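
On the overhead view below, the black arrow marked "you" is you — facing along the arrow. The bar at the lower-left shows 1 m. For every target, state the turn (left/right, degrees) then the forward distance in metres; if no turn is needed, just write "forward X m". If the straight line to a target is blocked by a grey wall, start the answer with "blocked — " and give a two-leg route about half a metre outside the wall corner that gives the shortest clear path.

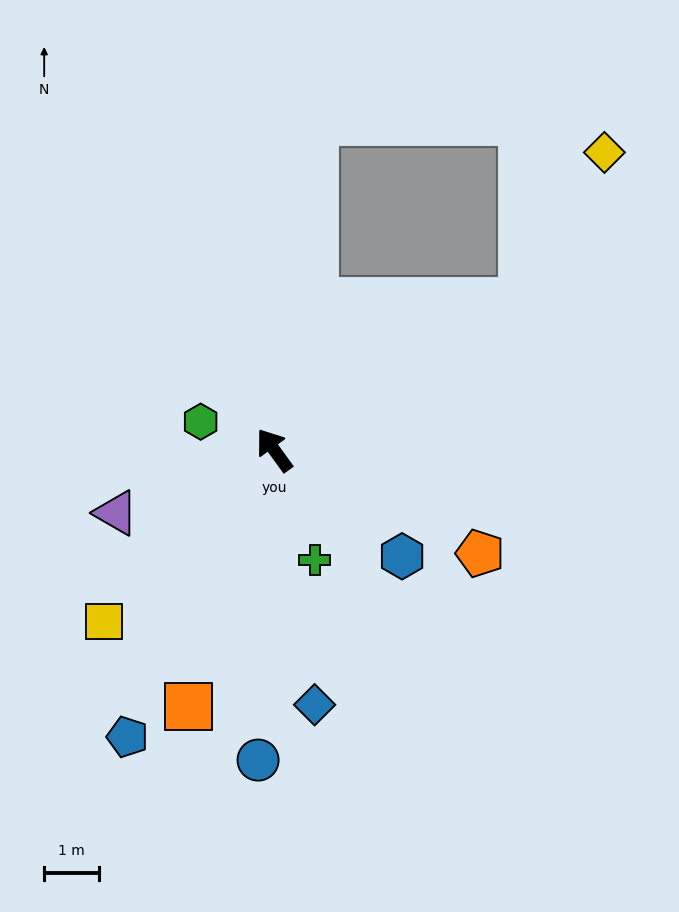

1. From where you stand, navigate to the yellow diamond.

blocked — turn right 95°, forward 5.2 m, then turn left 30°, forward 3.1 m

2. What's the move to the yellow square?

turn left 99°, forward 4.4 m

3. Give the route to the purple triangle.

turn left 76°, forward 3.1 m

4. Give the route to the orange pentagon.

turn right 153°, forward 4.2 m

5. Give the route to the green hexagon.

turn left 33°, forward 1.4 m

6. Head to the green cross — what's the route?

turn left 164°, forward 2.1 m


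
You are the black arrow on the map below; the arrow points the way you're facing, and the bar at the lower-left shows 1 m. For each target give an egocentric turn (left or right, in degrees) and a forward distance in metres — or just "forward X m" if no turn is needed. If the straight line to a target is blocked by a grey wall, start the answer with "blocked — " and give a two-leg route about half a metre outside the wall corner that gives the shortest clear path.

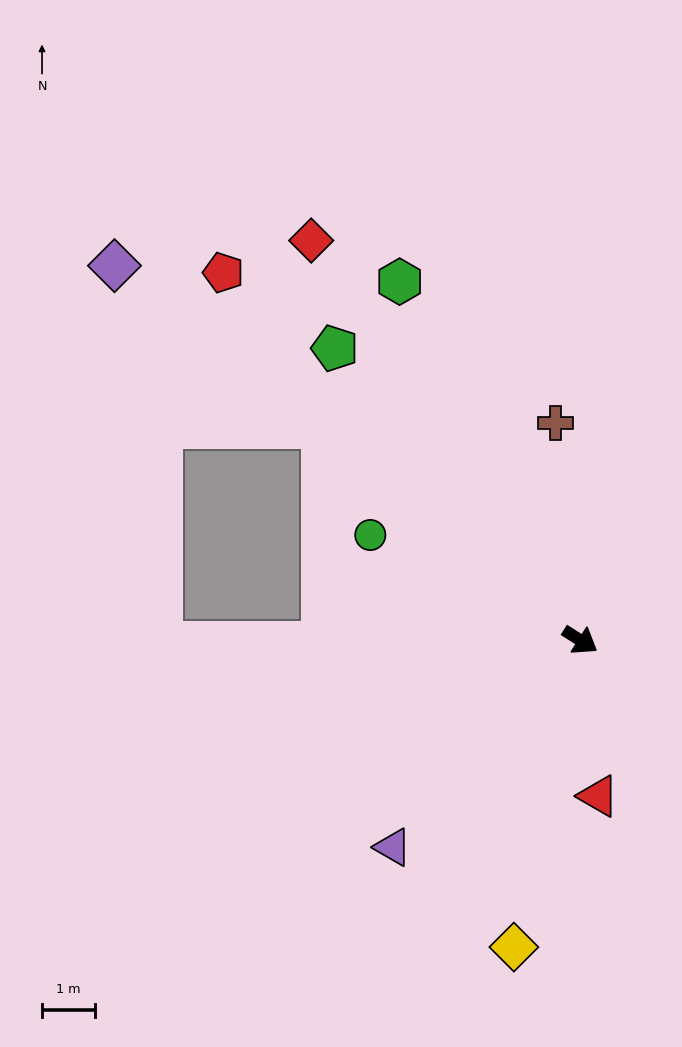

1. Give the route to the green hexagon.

turn left 149°, forward 7.6 m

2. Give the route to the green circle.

turn right 174°, forward 4.4 m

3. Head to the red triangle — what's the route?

turn right 51°, forward 3.0 m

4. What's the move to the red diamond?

turn left 156°, forward 9.1 m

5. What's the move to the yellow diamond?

turn right 70°, forward 5.9 m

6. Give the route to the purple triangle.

turn right 100°, forward 5.3 m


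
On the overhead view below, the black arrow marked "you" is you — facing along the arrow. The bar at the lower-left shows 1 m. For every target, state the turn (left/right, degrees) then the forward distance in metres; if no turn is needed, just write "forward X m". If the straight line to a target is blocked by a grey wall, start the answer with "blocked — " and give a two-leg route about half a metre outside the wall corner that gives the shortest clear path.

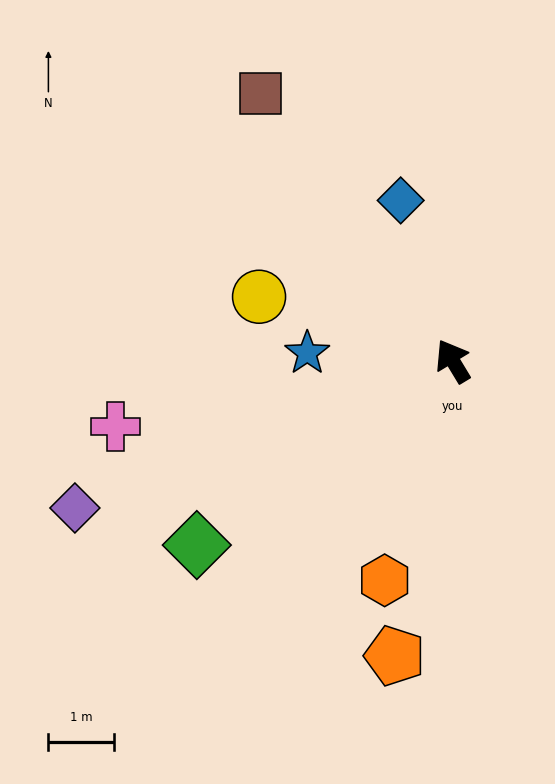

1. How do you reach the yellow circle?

turn left 41°, forward 3.1 m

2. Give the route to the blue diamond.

turn right 13°, forward 2.6 m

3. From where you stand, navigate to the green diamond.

turn left 95°, forward 4.8 m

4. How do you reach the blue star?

turn left 56°, forward 2.2 m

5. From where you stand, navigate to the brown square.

turn left 5°, forward 5.1 m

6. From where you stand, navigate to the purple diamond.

turn left 80°, forward 6.2 m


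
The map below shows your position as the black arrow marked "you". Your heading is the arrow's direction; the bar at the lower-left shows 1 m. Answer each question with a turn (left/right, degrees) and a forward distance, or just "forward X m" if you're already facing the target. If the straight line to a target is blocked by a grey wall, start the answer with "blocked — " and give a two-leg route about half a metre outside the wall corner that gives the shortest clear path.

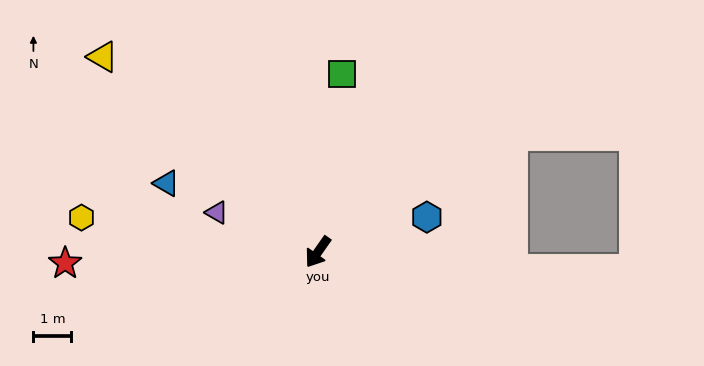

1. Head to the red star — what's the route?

turn right 52°, forward 6.7 m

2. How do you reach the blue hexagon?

turn left 143°, forward 3.0 m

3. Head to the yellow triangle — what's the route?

turn right 97°, forward 7.6 m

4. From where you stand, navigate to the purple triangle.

turn right 76°, forward 2.9 m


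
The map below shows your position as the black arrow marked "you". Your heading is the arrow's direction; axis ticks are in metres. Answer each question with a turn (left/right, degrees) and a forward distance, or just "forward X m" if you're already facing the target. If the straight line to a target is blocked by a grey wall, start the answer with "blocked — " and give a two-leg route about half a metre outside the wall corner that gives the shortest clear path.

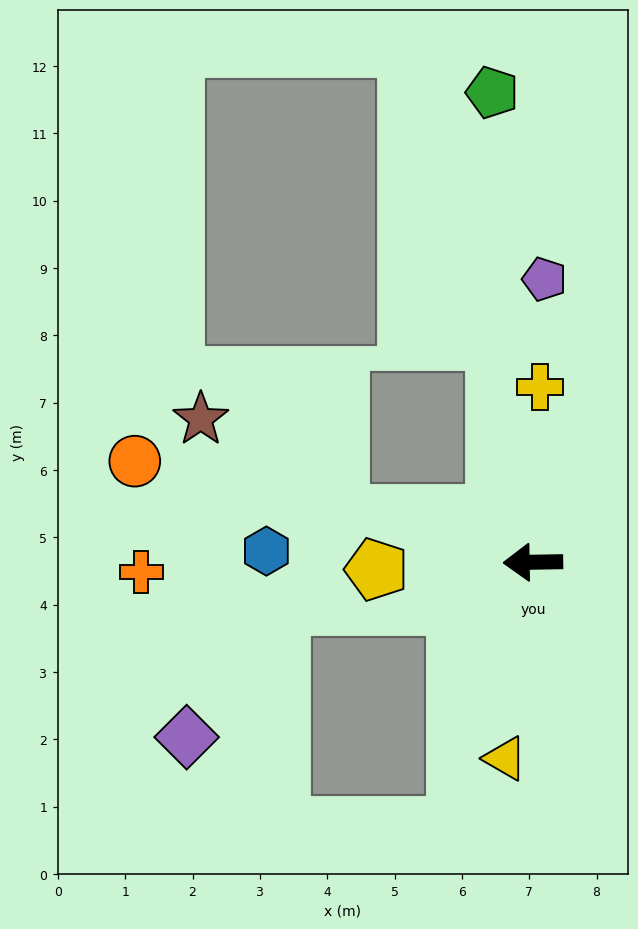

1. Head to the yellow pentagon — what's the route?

forward 2.3 m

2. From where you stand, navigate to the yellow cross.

turn right 93°, forward 2.6 m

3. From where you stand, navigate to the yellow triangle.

turn left 81°, forward 2.9 m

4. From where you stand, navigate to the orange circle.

turn right 15°, forward 6.1 m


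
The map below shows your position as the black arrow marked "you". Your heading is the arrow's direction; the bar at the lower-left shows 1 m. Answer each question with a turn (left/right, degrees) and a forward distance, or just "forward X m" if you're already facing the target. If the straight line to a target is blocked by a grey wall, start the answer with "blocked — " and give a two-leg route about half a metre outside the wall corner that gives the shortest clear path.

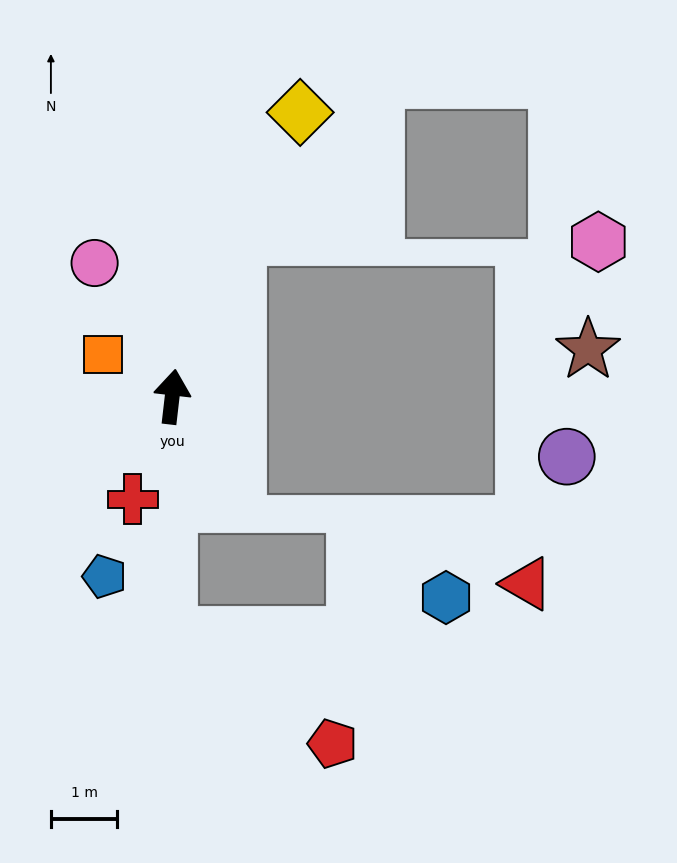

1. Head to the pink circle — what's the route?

turn left 37°, forward 2.3 m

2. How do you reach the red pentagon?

blocked — turn right 174°, forward 3.6 m, then turn left 57°, forward 3.0 m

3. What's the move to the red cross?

turn left 166°, forward 1.7 m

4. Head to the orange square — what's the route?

turn left 65°, forward 1.2 m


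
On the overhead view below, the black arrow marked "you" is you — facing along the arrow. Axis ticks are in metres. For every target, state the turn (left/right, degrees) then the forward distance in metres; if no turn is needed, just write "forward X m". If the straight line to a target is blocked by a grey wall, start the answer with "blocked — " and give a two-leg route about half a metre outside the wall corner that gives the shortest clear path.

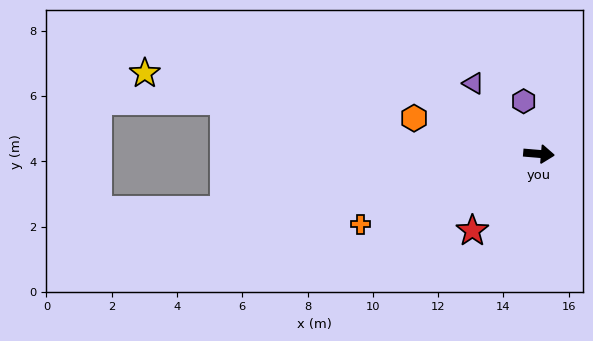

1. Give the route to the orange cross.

turn right 154°, forward 5.9 m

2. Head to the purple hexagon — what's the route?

turn left 111°, forward 1.7 m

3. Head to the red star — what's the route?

turn right 126°, forward 3.1 m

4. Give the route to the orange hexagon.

turn left 169°, forward 4.0 m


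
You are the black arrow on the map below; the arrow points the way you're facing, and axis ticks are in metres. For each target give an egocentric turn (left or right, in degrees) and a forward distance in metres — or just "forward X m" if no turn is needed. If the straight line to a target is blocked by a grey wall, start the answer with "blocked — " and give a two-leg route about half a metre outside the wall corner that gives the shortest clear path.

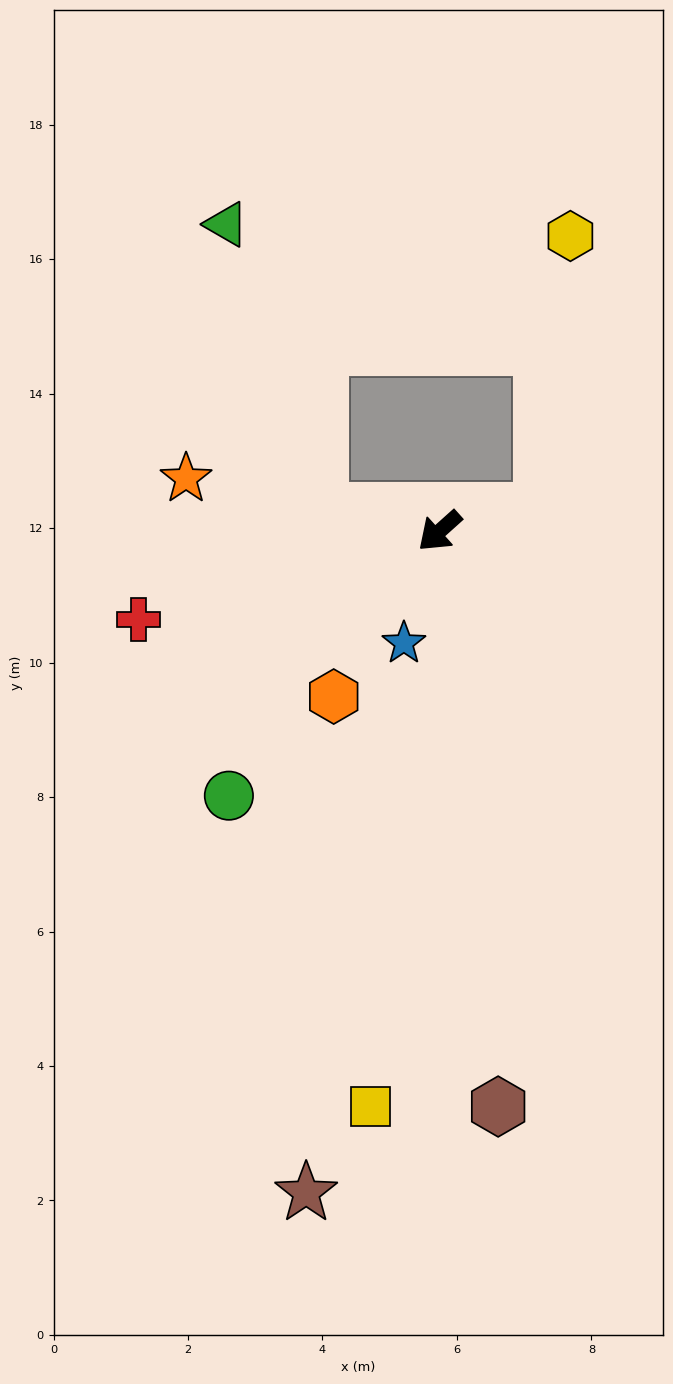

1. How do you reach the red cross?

turn right 26°, forward 4.7 m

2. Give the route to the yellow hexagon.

blocked — turn left 149°, forward 1.6 m, then turn left 73°, forward 4.1 m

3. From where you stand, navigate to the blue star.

turn left 30°, forward 1.7 m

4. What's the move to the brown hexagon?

turn left 54°, forward 8.6 m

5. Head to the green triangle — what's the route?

blocked — turn right 51°, forward 1.8 m, then turn right 63°, forward 4.5 m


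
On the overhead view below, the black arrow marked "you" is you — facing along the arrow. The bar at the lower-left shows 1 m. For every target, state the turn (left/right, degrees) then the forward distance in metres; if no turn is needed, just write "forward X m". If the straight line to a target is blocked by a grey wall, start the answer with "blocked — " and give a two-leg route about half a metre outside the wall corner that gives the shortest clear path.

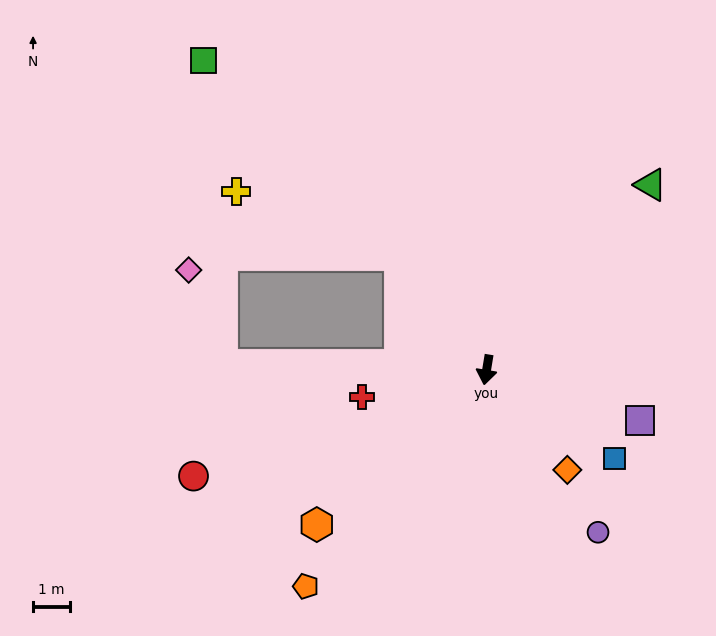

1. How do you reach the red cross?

turn right 69°, forward 3.5 m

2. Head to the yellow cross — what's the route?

blocked — turn right 134°, forward 3.9 m, then turn left 32°, forward 4.8 m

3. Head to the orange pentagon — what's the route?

turn right 31°, forward 7.7 m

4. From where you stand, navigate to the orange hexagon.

turn right 38°, forward 6.2 m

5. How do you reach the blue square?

turn left 65°, forward 4.2 m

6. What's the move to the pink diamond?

blocked — turn right 82°, forward 7.2 m, then turn right 69°, forward 2.7 m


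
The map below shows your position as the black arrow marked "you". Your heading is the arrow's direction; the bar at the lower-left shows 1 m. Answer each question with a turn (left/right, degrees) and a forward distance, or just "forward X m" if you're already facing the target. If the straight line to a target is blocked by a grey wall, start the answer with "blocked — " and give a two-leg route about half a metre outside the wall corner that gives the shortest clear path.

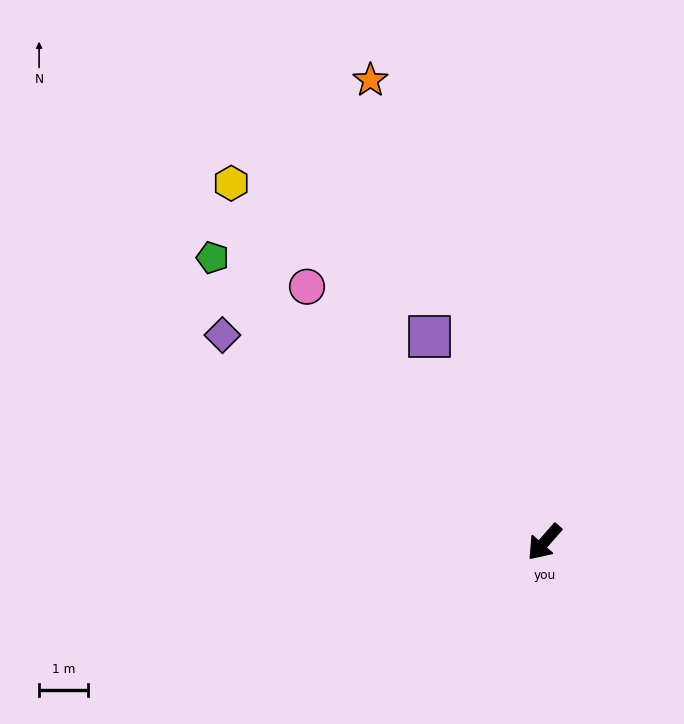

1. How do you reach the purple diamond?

turn right 82°, forward 7.8 m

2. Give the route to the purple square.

turn right 110°, forward 4.8 m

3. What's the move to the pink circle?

turn right 96°, forward 7.1 m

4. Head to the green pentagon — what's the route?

turn right 89°, forward 8.9 m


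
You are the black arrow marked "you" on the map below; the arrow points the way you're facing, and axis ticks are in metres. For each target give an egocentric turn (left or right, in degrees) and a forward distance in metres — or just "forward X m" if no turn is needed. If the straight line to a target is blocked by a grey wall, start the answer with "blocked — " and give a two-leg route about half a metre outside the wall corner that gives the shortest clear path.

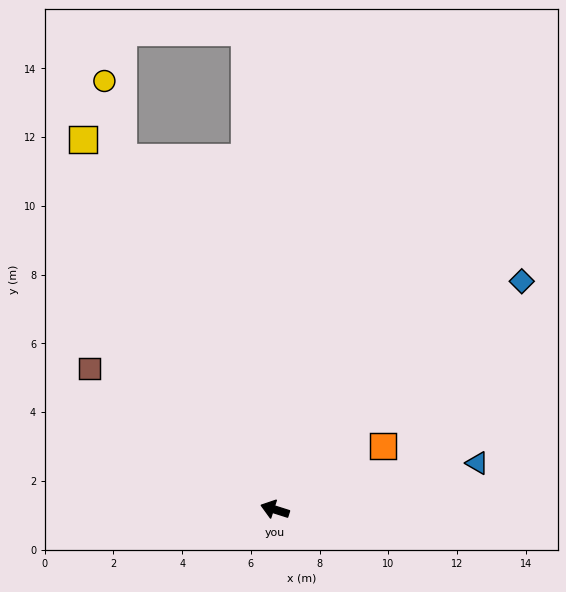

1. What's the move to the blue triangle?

turn right 149°, forward 6.0 m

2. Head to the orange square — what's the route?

turn right 132°, forward 3.6 m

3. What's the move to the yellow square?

turn right 45°, forward 12.1 m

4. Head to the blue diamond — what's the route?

turn right 120°, forward 9.8 m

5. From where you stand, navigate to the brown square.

turn right 20°, forward 6.8 m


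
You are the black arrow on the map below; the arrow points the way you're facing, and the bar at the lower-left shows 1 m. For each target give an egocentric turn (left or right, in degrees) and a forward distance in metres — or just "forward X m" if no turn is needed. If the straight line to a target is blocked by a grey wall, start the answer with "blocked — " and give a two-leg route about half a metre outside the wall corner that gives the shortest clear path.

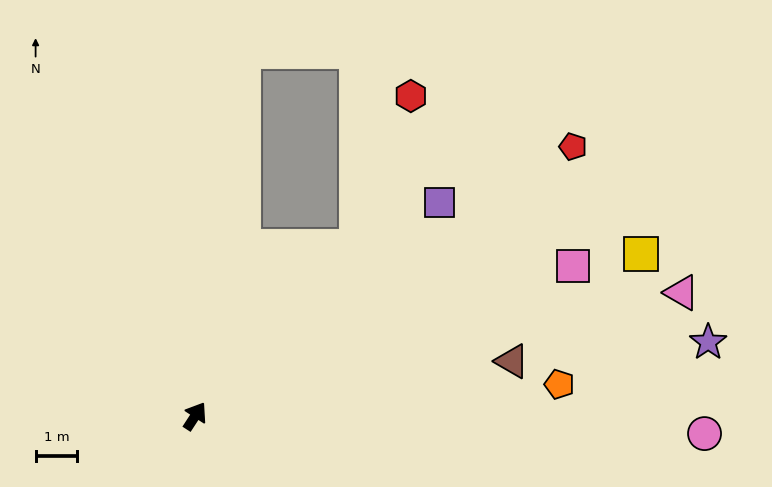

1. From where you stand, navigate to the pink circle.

turn right 59°, forward 12.3 m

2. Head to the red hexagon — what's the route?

blocked — turn right 11°, forward 5.6 m, then turn left 24°, forward 3.9 m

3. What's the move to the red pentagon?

turn right 21°, forward 11.2 m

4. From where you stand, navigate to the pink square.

turn right 35°, forward 9.8 m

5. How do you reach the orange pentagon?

turn right 52°, forward 8.8 m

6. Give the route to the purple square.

turn right 16°, forward 7.8 m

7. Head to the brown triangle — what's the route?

turn right 47°, forward 7.7 m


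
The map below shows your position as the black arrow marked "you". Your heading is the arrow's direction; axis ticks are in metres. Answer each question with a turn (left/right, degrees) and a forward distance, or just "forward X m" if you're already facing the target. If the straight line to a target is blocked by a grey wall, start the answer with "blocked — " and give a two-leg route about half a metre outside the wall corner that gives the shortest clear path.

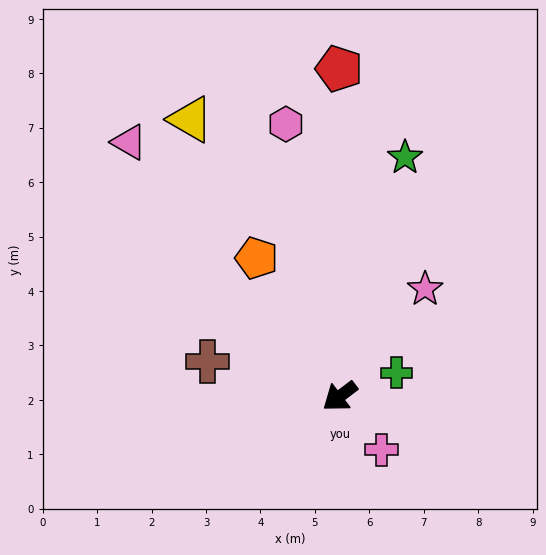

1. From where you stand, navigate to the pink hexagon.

turn right 116°, forward 5.1 m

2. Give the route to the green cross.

turn left 165°, forward 1.1 m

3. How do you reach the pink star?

turn right 166°, forward 2.5 m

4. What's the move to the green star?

turn right 143°, forward 4.6 m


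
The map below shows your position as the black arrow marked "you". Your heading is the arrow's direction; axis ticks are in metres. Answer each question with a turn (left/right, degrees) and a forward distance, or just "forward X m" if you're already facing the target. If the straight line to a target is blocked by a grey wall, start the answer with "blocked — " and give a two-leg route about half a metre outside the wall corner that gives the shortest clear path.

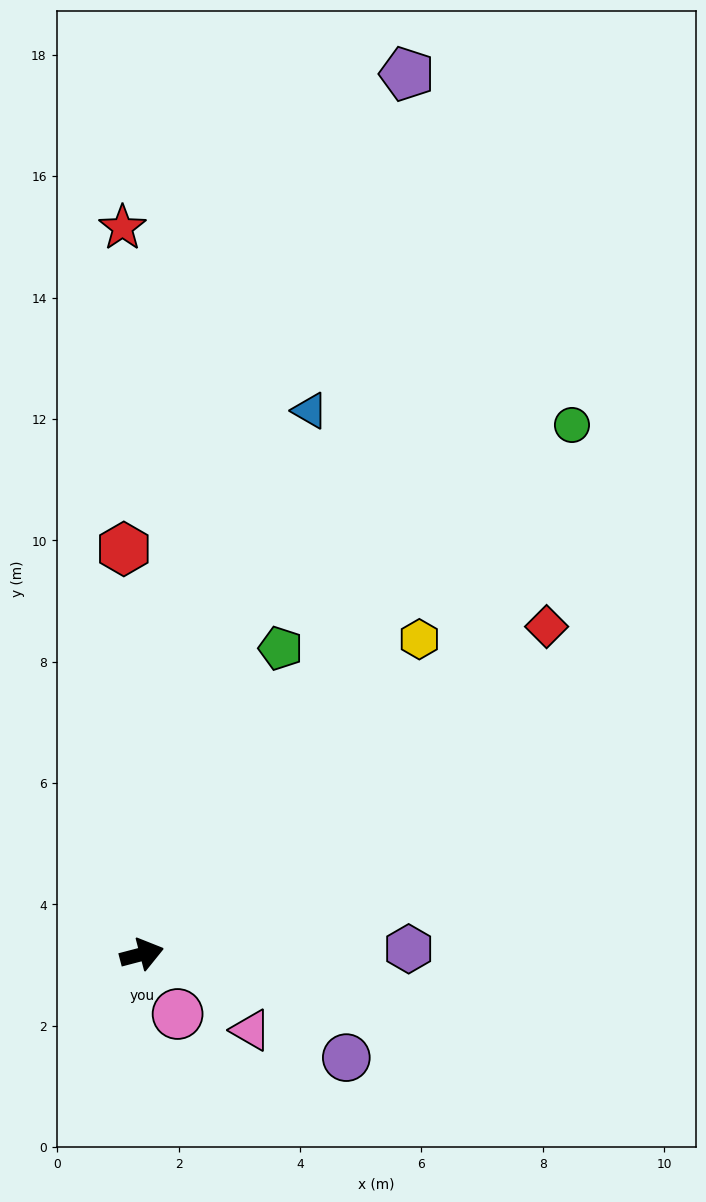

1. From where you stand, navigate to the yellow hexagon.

turn left 34°, forward 6.9 m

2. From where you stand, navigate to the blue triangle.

turn left 58°, forward 9.4 m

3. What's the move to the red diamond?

turn left 24°, forward 8.6 m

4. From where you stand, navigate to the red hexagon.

turn left 78°, forward 6.7 m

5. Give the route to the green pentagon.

turn left 51°, forward 5.5 m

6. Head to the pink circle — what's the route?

turn right 74°, forward 1.1 m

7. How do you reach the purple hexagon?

turn right 14°, forward 4.4 m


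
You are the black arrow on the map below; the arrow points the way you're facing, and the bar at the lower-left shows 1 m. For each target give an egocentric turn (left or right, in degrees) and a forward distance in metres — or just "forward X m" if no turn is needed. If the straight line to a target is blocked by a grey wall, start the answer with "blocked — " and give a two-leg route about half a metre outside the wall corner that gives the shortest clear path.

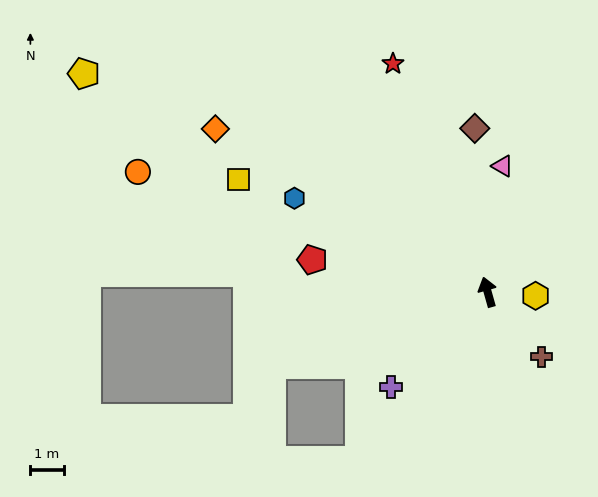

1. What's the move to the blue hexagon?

turn left 48°, forward 6.5 m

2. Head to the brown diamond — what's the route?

turn right 11°, forward 4.9 m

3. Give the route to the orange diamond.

turn left 43°, forward 9.5 m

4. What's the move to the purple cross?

turn left 119°, forward 4.1 m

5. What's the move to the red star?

turn left 7°, forward 7.4 m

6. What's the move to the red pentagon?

turn left 64°, forward 5.4 m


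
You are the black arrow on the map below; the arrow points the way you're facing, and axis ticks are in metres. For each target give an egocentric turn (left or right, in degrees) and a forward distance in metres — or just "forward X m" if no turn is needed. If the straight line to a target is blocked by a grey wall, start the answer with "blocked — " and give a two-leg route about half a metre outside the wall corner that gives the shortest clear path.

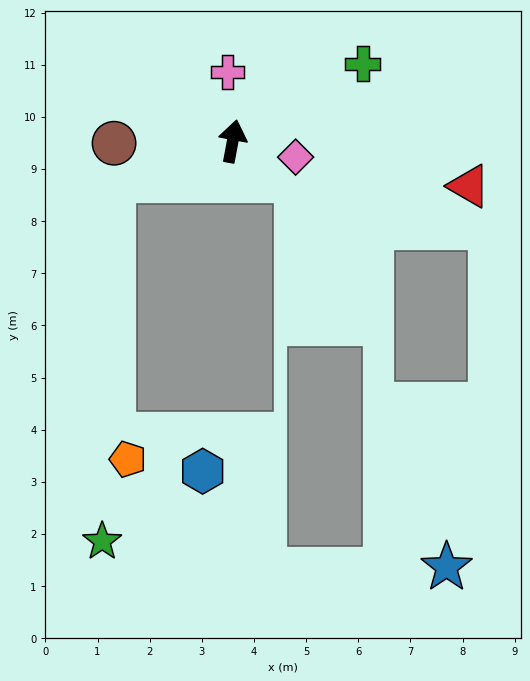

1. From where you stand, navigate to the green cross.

turn right 49°, forward 2.9 m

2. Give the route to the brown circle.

turn left 102°, forward 2.3 m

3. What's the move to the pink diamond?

turn right 94°, forward 1.2 m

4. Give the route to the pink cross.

turn left 15°, forward 1.3 m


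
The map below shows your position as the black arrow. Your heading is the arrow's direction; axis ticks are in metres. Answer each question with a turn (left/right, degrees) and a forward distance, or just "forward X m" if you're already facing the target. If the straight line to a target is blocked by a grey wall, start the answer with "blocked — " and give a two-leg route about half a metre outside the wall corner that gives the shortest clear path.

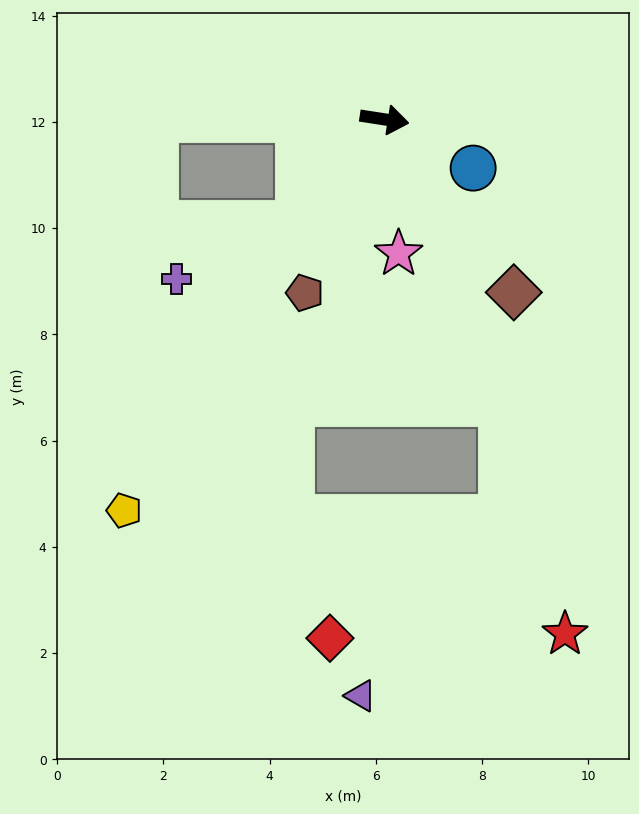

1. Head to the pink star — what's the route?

turn right 75°, forward 2.5 m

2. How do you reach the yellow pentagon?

turn right 115°, forward 8.8 m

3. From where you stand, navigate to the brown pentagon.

turn right 106°, forward 3.6 m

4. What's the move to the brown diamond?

turn right 44°, forward 4.1 m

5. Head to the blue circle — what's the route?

turn right 20°, forward 1.9 m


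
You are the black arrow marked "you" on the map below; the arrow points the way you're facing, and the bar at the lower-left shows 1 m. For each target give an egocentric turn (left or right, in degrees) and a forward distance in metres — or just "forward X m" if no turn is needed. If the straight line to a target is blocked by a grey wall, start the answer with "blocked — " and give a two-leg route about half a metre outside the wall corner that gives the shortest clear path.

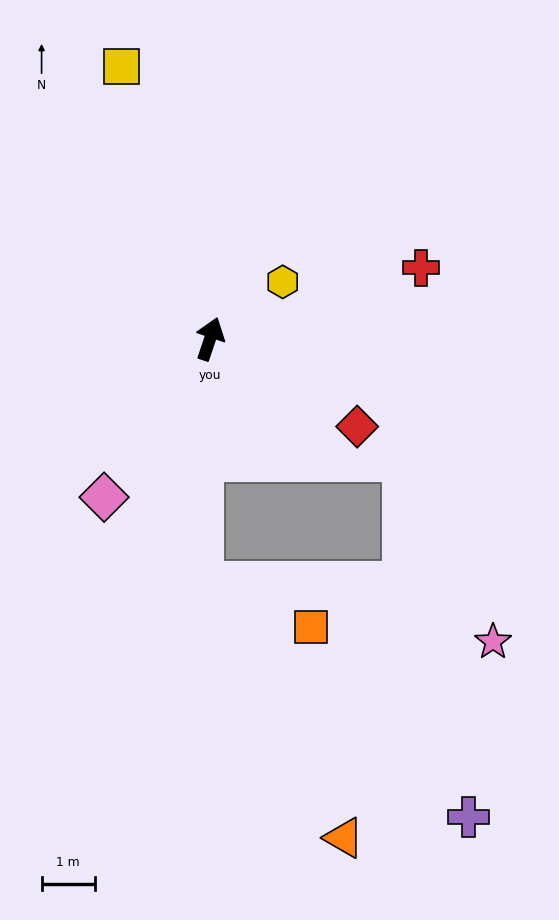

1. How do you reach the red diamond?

turn right 102°, forward 3.2 m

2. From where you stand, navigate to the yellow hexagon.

turn right 33°, forward 1.7 m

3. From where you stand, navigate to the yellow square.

turn left 37°, forward 5.4 m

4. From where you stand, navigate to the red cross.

turn right 53°, forward 4.2 m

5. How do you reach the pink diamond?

turn left 165°, forward 3.6 m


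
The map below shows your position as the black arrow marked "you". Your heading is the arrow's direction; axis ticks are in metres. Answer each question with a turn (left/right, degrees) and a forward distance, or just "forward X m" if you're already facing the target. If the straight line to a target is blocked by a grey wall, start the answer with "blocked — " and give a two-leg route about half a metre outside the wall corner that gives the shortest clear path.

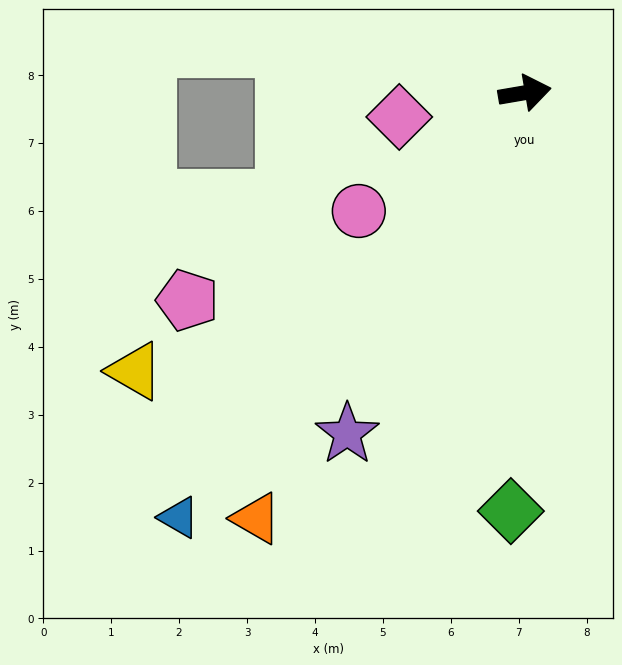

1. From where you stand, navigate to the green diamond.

turn right 102°, forward 6.2 m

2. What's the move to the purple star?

turn right 127°, forward 5.7 m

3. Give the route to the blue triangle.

turn right 139°, forward 8.1 m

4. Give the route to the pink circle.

turn right 154°, forward 3.0 m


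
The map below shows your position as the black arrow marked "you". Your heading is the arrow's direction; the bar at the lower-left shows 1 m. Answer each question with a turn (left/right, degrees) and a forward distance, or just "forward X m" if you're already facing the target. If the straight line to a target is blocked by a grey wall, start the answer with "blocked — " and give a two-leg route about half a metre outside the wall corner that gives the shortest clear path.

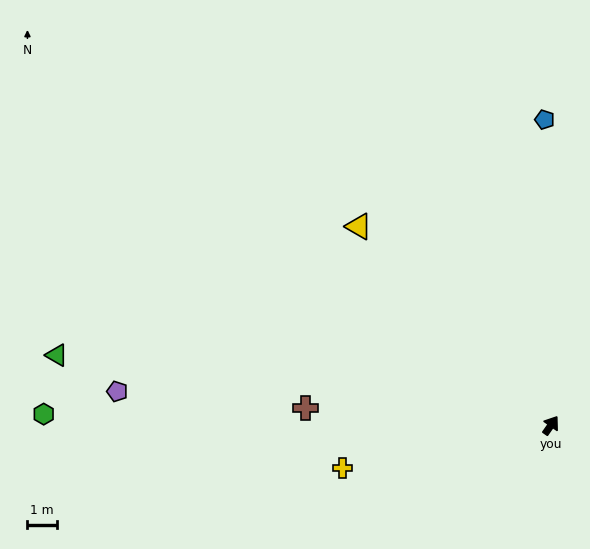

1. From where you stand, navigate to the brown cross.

turn left 121°, forward 8.3 m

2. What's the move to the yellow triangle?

turn left 79°, forward 9.4 m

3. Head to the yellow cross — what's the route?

turn left 136°, forward 7.2 m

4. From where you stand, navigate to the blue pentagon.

turn left 36°, forward 10.4 m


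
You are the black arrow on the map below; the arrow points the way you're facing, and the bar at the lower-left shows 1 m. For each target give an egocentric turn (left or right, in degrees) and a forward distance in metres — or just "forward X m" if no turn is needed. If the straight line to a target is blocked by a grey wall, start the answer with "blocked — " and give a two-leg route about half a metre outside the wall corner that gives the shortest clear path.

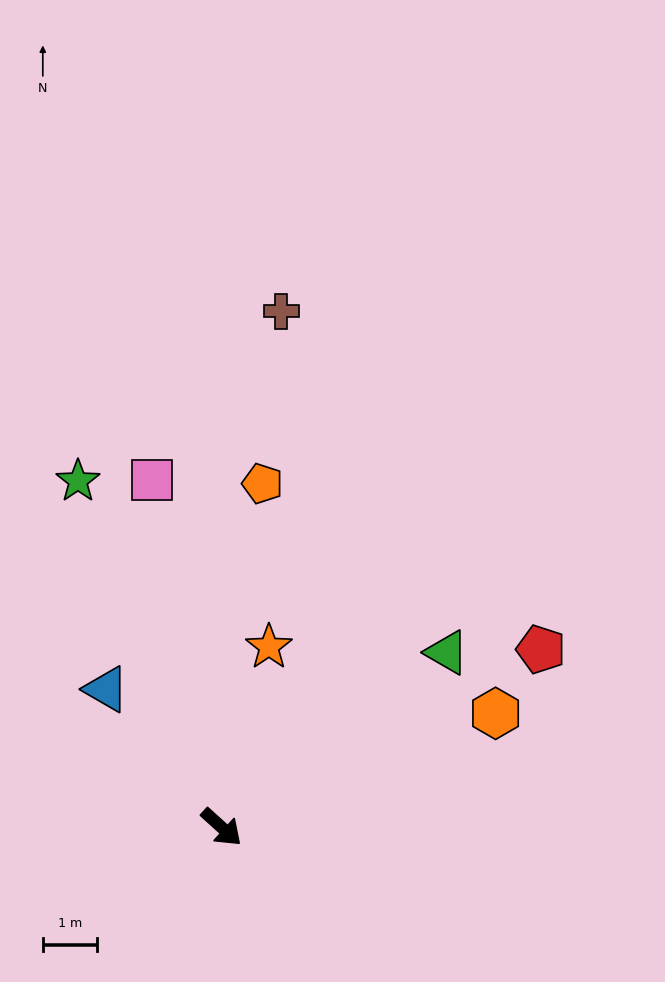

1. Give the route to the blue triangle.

turn left 172°, forward 3.3 m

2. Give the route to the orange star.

turn left 117°, forward 3.4 m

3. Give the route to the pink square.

turn left 144°, forward 6.5 m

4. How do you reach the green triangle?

turn left 80°, forward 5.2 m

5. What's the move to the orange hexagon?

turn left 65°, forward 5.4 m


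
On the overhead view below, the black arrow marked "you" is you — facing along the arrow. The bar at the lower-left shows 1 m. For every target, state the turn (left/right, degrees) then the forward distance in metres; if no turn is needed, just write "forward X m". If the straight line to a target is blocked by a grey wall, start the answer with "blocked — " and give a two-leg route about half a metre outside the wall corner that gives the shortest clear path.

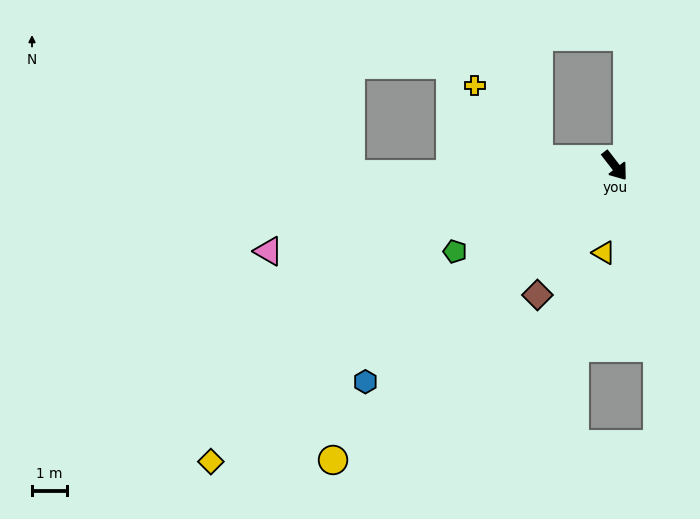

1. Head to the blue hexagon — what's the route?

turn right 87°, forward 9.4 m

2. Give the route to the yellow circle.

turn right 81°, forward 11.6 m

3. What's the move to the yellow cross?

blocked — turn right 132°, forward 2.2 m, then turn right 45°, forward 2.8 m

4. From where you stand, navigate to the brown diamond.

turn right 69°, forward 4.3 m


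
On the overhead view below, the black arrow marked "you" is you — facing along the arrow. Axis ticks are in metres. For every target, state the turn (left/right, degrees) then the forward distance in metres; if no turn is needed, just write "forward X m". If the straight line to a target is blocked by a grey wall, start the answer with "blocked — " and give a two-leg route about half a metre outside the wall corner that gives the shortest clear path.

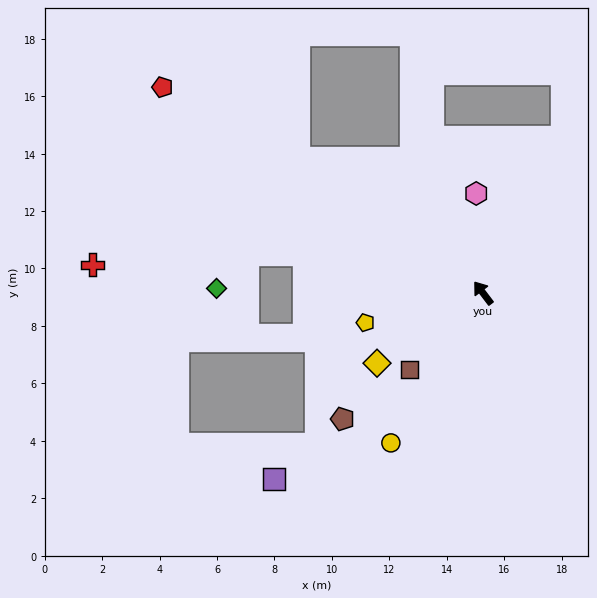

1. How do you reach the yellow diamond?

turn left 86°, forward 4.4 m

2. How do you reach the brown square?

turn left 99°, forward 3.7 m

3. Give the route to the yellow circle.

turn left 111°, forward 6.1 m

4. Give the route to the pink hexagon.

turn right 33°, forward 3.5 m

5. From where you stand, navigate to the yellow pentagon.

turn left 67°, forward 4.2 m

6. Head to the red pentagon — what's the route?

turn left 20°, forward 13.3 m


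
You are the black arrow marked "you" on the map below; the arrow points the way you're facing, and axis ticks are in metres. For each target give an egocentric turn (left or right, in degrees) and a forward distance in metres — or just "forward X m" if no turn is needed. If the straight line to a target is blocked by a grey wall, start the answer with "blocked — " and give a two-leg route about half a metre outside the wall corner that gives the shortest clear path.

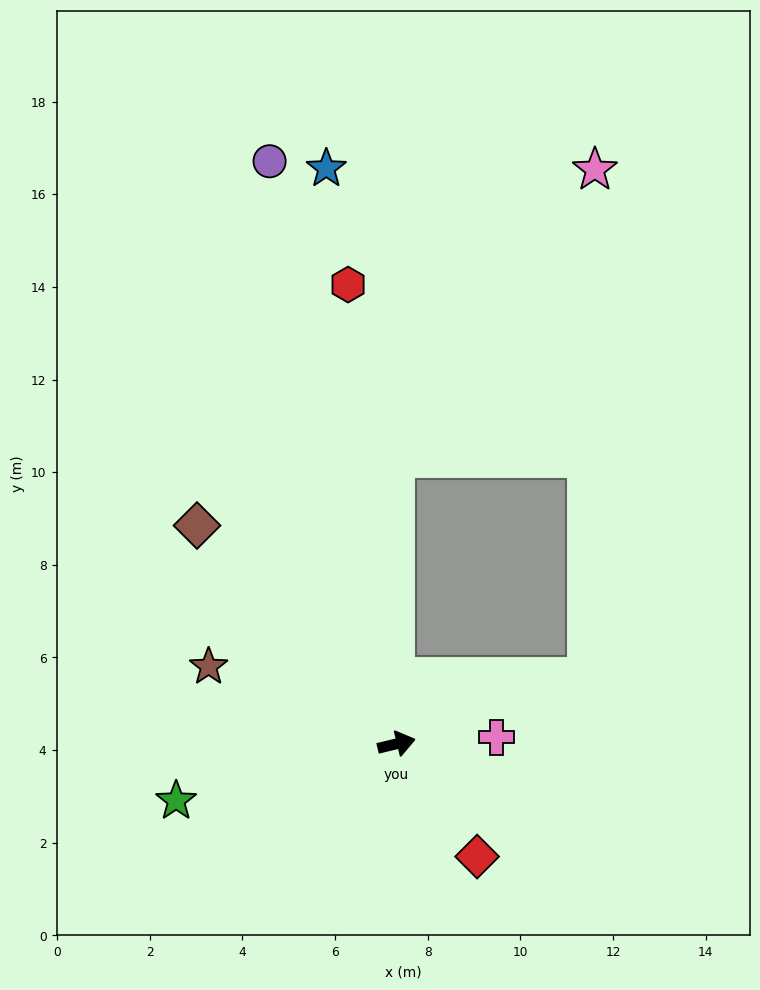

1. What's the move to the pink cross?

turn right 10°, forward 2.2 m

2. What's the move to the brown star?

turn left 144°, forward 4.4 m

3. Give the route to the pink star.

blocked — turn left 77°, forward 6.2 m, then turn right 35°, forward 7.6 m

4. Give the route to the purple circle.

turn left 89°, forward 12.9 m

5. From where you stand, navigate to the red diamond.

turn right 68°, forward 3.0 m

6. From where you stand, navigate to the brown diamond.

turn left 119°, forward 6.4 m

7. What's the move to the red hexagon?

turn left 82°, forward 10.0 m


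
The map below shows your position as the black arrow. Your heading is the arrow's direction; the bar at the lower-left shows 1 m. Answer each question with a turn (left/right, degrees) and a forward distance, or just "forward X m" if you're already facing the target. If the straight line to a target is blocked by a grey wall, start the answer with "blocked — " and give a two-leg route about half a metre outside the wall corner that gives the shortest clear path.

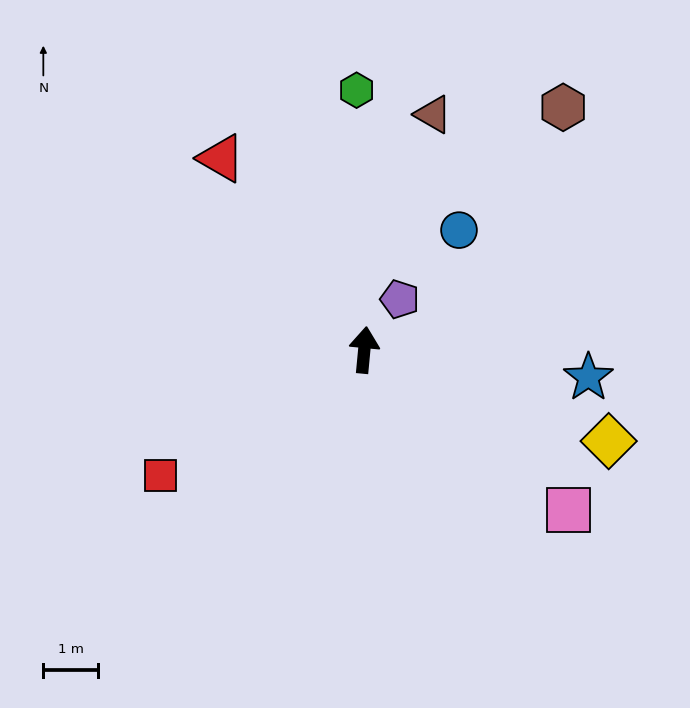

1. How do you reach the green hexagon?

turn left 7°, forward 4.8 m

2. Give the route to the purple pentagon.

turn right 30°, forward 1.1 m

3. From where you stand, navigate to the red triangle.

turn left 42°, forward 4.4 m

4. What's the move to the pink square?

turn right 123°, forward 4.8 m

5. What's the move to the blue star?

turn right 92°, forward 4.2 m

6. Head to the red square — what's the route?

turn left 127°, forward 4.4 m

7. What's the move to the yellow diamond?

turn right 105°, forward 4.8 m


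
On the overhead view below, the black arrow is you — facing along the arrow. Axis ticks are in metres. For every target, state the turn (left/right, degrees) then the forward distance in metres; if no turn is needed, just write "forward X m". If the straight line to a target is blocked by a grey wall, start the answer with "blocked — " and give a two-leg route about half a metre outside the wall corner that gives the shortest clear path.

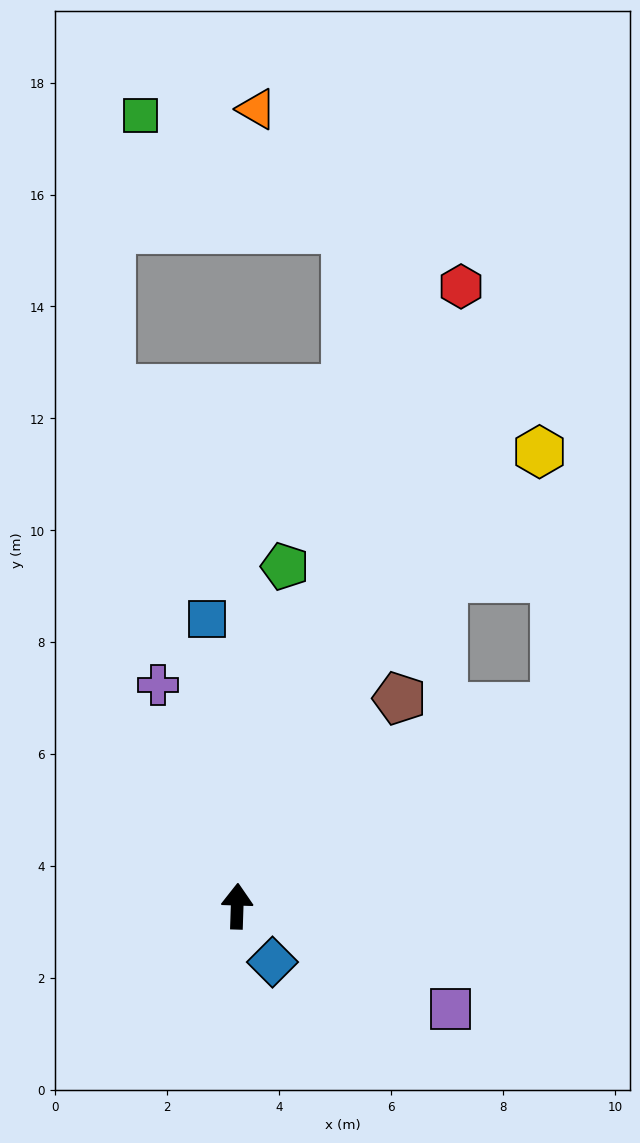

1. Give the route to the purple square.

turn right 114°, forward 4.2 m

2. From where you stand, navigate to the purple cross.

turn left 22°, forward 4.2 m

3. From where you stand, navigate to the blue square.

turn left 8°, forward 5.2 m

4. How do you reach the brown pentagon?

turn right 36°, forward 4.7 m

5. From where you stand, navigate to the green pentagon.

turn right 6°, forward 6.1 m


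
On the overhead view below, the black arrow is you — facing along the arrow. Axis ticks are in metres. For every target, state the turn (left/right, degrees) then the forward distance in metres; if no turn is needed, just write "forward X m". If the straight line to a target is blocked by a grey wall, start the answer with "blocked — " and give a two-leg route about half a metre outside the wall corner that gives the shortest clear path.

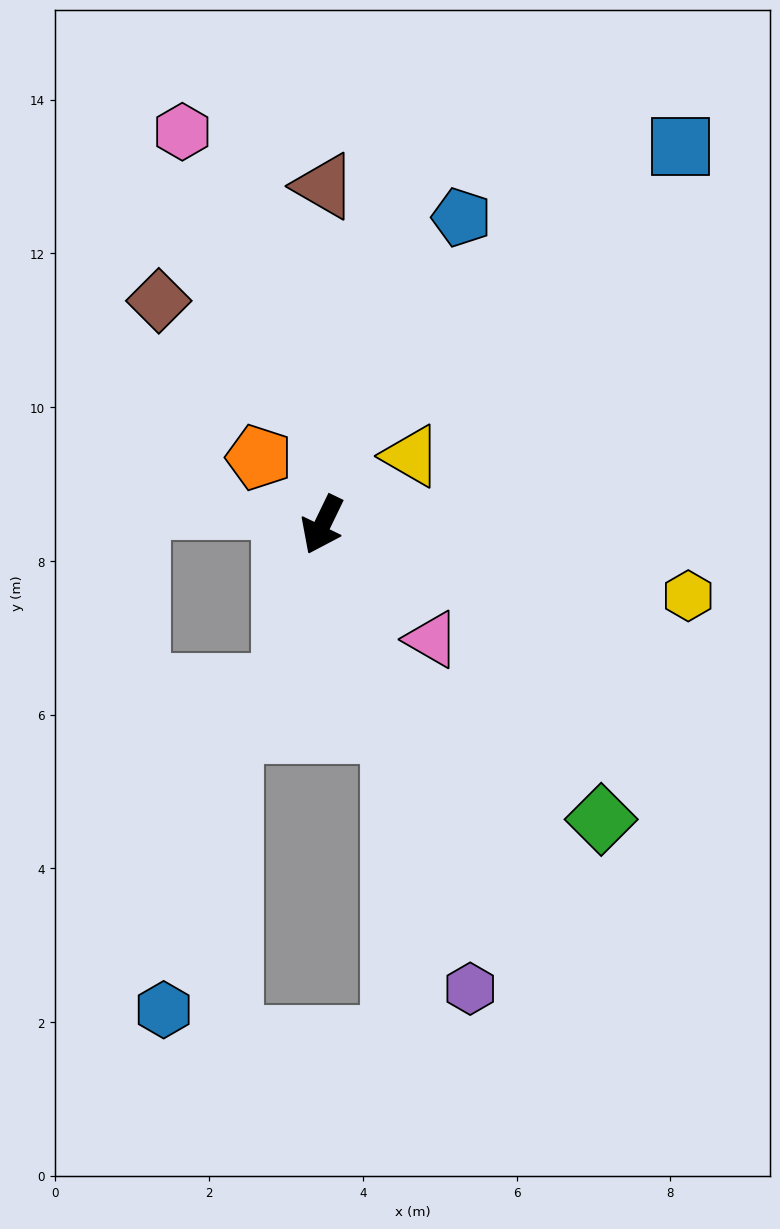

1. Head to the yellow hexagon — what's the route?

turn left 105°, forward 4.8 m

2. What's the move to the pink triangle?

turn left 70°, forward 2.1 m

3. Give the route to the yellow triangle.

turn left 154°, forward 1.5 m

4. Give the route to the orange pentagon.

turn right 111°, forward 1.2 m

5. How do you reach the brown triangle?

turn right 154°, forward 4.4 m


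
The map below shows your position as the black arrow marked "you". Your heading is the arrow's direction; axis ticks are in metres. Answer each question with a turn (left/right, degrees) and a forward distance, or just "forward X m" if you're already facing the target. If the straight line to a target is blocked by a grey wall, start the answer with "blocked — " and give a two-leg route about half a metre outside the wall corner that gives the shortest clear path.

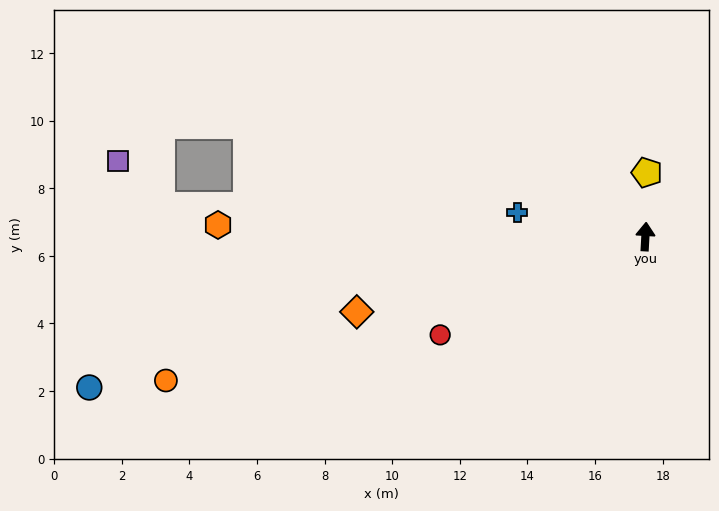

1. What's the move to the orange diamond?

turn left 108°, forward 8.8 m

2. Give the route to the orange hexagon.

turn left 92°, forward 12.7 m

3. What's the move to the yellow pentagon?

forward 1.9 m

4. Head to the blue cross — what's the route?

turn left 83°, forward 3.9 m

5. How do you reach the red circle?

turn left 119°, forward 6.7 m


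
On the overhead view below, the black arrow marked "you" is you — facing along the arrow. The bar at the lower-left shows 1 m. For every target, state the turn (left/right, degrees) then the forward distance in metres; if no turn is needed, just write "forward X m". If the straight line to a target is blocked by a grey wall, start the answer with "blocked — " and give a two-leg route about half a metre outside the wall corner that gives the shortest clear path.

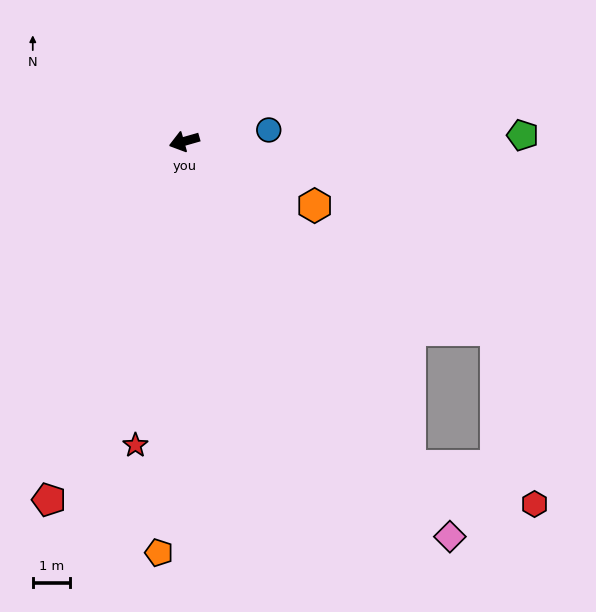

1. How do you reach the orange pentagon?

turn left 71°, forward 11.0 m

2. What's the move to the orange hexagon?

turn left 138°, forward 3.9 m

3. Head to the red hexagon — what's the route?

blocked — turn left 109°, forward 10.6 m, then turn left 38°, forward 3.5 m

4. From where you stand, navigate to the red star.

turn left 65°, forward 8.2 m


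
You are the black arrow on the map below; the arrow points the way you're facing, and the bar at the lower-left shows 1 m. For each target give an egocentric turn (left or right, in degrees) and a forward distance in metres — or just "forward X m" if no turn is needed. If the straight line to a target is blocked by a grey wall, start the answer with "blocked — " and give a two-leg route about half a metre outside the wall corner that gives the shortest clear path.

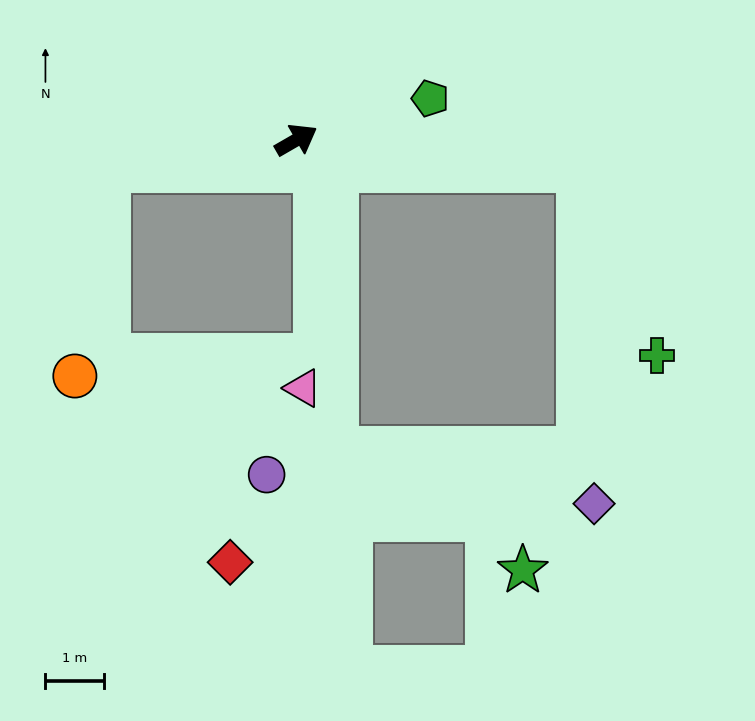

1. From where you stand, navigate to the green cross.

blocked — turn right 36°, forward 4.9 m, then turn right 62°, forward 3.5 m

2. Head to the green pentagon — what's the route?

turn right 13°, forward 2.4 m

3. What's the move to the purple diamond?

blocked — turn right 36°, forward 4.9 m, then turn right 82°, forward 5.8 m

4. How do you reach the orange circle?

blocked — turn left 158°, forward 3.3 m, then turn left 73°, forward 3.6 m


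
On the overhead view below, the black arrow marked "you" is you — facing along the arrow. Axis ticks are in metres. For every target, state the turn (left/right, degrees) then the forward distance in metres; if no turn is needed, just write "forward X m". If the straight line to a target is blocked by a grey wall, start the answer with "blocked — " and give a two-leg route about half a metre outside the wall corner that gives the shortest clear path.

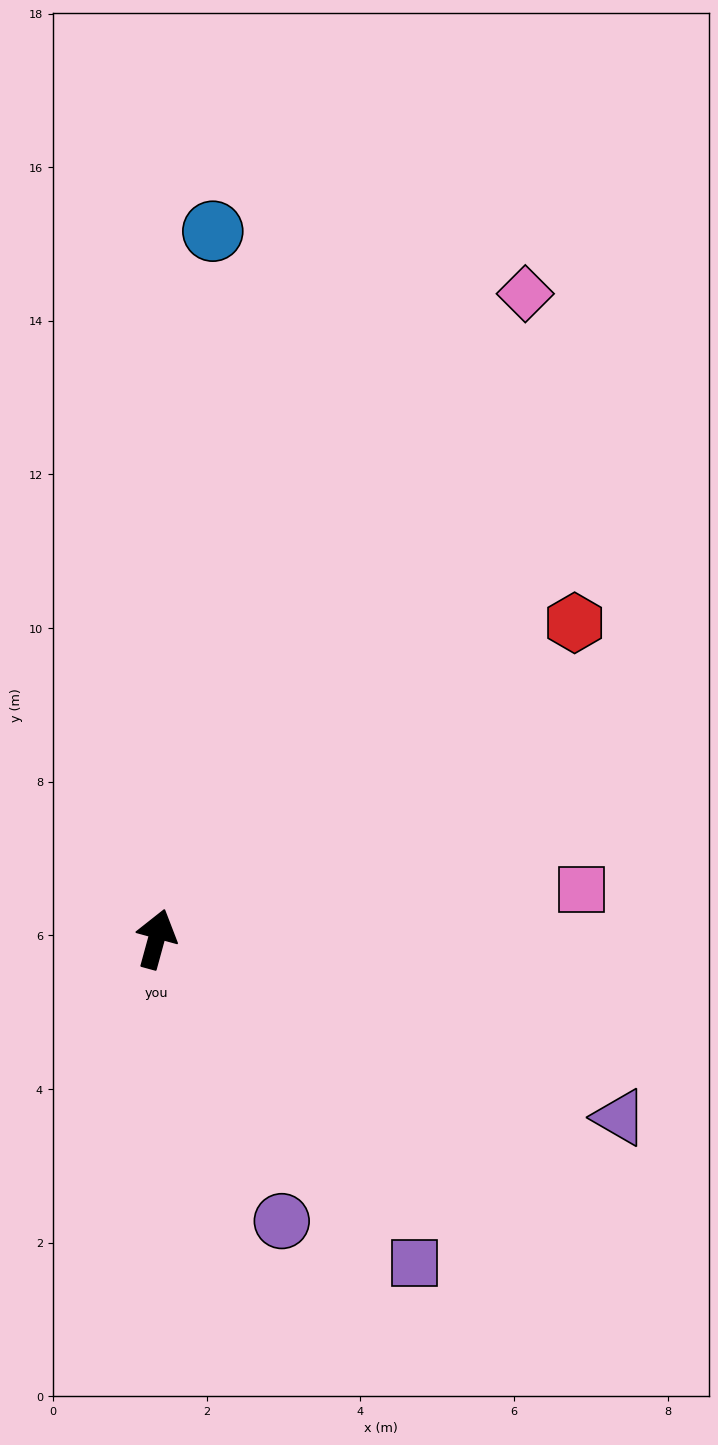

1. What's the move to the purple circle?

turn right 141°, forward 4.0 m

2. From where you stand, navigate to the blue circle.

turn left 11°, forward 9.2 m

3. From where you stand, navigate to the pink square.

turn right 68°, forward 5.6 m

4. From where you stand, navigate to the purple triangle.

turn right 96°, forward 6.5 m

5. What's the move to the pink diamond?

turn right 14°, forward 9.7 m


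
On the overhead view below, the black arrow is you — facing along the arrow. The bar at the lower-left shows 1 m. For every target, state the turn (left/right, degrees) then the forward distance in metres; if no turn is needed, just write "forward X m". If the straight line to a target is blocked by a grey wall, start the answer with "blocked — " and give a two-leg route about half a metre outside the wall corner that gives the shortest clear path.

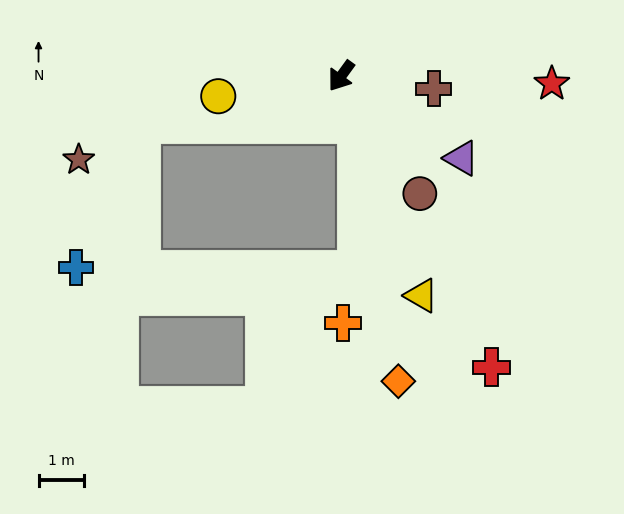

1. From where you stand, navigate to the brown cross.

turn left 118°, forward 2.0 m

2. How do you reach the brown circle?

turn left 70°, forward 3.1 m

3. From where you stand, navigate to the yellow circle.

turn right 45°, forward 2.7 m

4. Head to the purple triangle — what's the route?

turn left 92°, forward 3.2 m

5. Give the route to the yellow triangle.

turn left 56°, forward 5.1 m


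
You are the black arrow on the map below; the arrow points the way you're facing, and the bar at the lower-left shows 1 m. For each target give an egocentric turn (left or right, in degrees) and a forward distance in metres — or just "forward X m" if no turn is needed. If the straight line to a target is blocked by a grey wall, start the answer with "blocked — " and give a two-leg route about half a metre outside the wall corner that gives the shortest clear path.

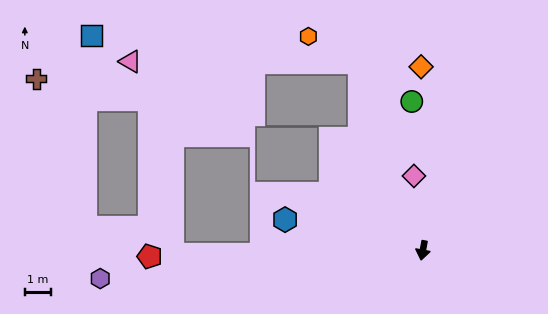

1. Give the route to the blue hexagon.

turn right 92°, forward 5.3 m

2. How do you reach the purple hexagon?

turn right 75°, forward 12.2 m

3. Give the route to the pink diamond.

turn right 163°, forward 2.8 m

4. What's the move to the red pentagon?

turn right 78°, forward 10.3 m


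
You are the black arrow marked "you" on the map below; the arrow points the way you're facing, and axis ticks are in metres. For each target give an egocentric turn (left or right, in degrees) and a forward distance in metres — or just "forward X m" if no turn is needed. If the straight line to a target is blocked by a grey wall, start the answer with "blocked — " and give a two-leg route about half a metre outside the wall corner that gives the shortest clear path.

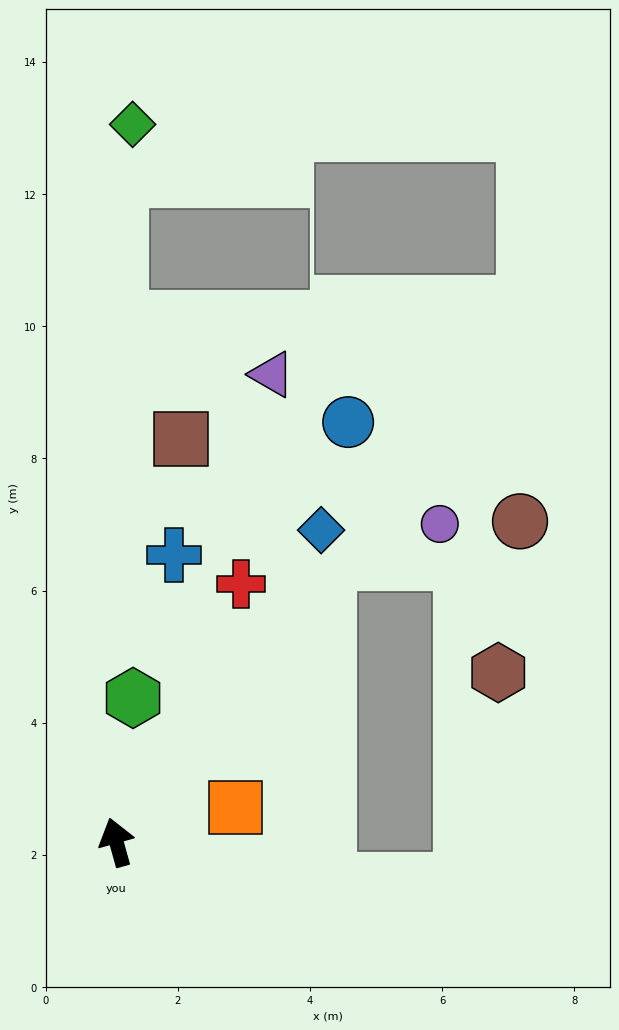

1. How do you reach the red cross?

turn right 41°, forward 4.3 m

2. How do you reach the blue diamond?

turn right 49°, forward 5.6 m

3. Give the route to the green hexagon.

turn right 22°, forward 2.2 m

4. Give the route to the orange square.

turn right 89°, forward 1.9 m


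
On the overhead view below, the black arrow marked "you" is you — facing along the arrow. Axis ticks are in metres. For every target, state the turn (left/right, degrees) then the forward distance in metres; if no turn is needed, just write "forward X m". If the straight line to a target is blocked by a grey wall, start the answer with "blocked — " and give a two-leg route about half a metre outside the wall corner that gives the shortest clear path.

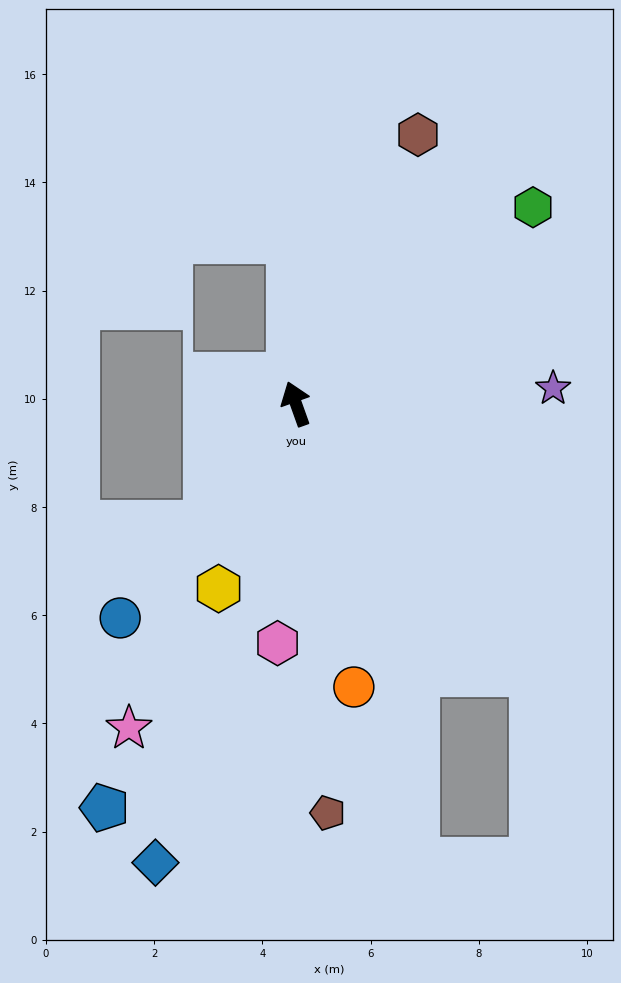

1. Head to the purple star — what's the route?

turn right 106°, forward 4.8 m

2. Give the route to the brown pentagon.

turn left 165°, forward 7.6 m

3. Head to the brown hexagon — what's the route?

turn right 44°, forward 5.5 m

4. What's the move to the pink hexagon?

turn left 156°, forward 4.4 m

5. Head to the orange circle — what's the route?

turn left 172°, forward 5.3 m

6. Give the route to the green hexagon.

turn right 70°, forward 5.7 m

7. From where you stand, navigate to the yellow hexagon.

turn left 138°, forward 3.7 m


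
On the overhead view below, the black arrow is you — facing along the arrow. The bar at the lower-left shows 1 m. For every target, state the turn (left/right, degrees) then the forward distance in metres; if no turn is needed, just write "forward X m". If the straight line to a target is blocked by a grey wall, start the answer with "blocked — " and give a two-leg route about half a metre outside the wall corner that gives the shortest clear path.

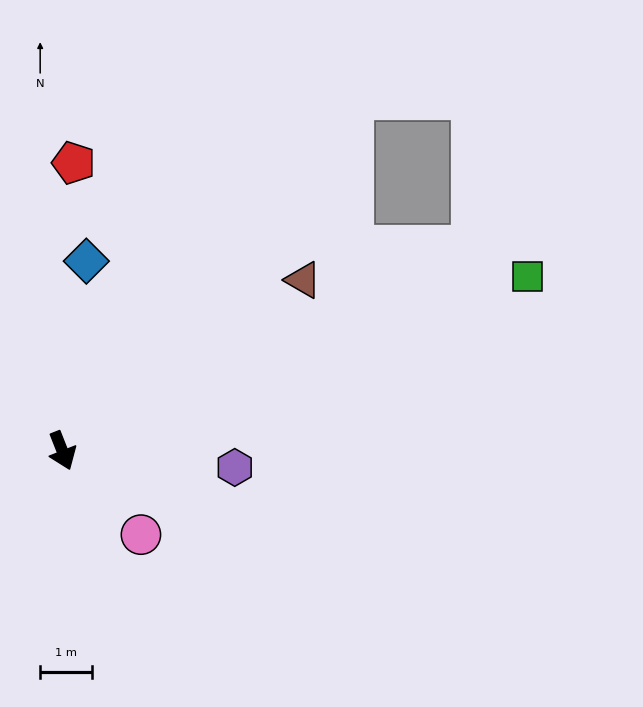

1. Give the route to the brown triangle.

turn left 104°, forward 5.7 m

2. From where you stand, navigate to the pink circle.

turn left 22°, forward 2.2 m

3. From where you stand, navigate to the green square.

turn left 89°, forward 9.6 m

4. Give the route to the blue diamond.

turn left 151°, forward 3.7 m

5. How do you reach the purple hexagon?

turn left 63°, forward 3.4 m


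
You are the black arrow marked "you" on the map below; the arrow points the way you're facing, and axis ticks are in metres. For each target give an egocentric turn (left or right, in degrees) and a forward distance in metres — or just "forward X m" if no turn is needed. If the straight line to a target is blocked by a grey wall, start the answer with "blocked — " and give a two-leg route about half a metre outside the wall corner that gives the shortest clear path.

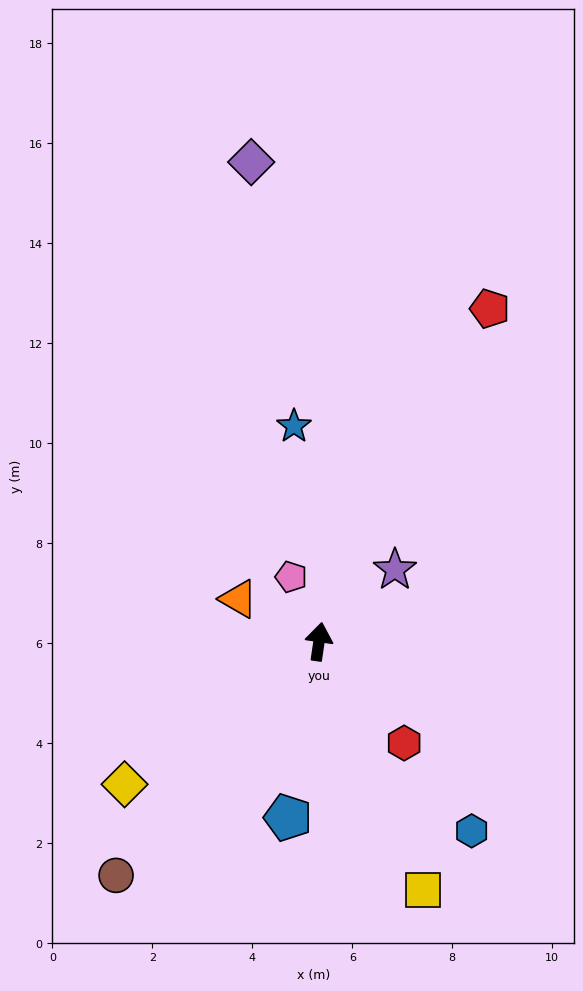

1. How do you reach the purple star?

turn right 38°, forward 2.1 m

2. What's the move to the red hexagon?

turn right 132°, forward 2.6 m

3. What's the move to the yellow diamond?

turn left 135°, forward 4.8 m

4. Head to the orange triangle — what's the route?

turn left 70°, forward 1.8 m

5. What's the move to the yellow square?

turn right 149°, forward 5.4 m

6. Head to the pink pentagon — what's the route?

turn left 32°, forward 1.4 m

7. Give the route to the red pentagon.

turn right 19°, forward 7.5 m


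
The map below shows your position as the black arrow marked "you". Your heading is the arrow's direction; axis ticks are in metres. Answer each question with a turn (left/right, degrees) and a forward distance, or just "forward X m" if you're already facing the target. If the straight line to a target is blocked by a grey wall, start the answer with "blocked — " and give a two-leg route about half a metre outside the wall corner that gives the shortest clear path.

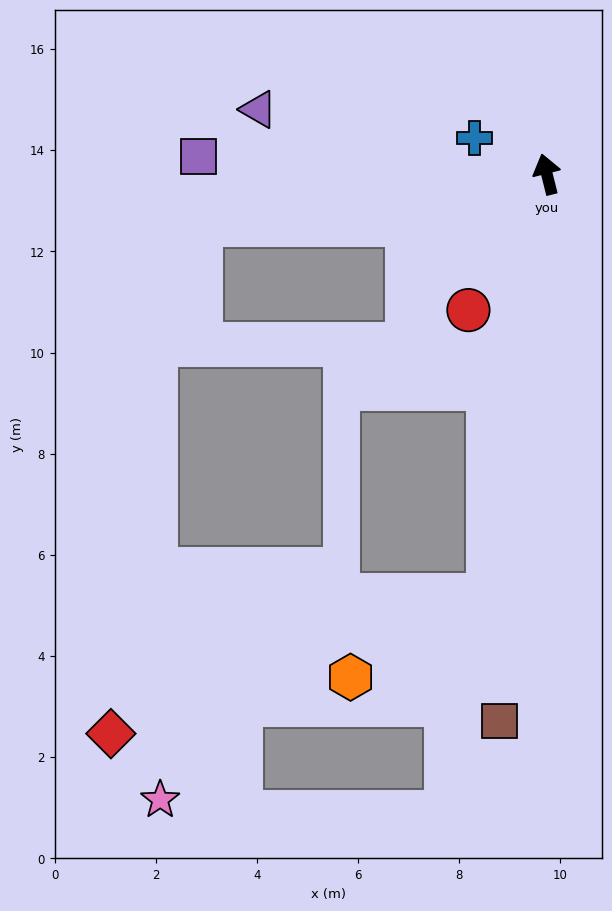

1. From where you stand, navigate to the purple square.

turn left 73°, forward 6.9 m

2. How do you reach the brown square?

turn left 161°, forward 10.9 m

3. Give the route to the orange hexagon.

blocked — turn left 158°, forward 8.4 m, then turn right 51°, forward 3.2 m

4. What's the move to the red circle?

turn left 136°, forward 3.1 m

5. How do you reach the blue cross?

turn left 49°, forward 1.6 m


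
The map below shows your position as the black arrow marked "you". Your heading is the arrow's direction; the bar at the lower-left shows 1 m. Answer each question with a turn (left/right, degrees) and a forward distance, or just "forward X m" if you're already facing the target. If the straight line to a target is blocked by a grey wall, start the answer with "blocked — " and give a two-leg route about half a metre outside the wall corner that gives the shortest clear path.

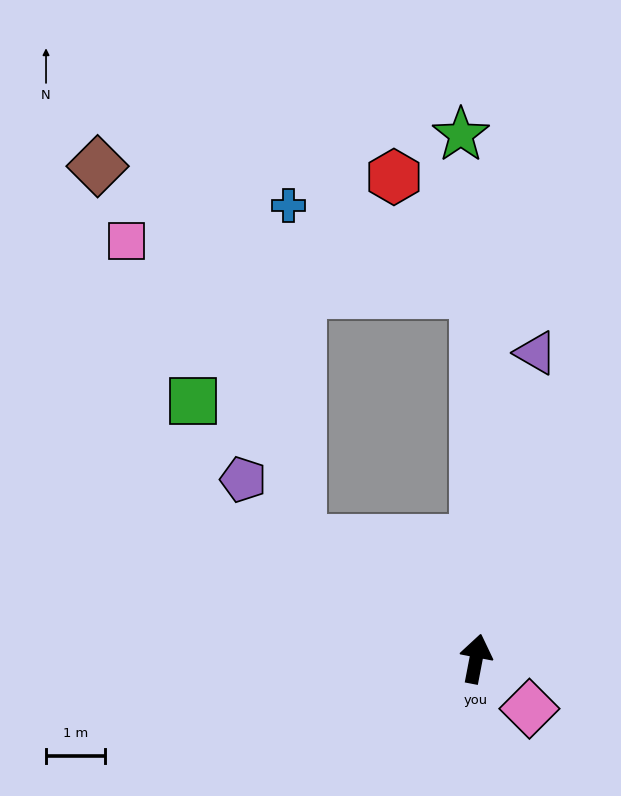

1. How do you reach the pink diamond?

turn right 122°, forward 1.2 m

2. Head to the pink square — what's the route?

blocked — turn left 11°, forward 6.2 m, then turn left 81°, forward 5.9 m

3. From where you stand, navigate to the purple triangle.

forward 5.3 m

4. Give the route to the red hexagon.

blocked — turn left 11°, forward 6.2 m, then turn left 35°, forward 2.4 m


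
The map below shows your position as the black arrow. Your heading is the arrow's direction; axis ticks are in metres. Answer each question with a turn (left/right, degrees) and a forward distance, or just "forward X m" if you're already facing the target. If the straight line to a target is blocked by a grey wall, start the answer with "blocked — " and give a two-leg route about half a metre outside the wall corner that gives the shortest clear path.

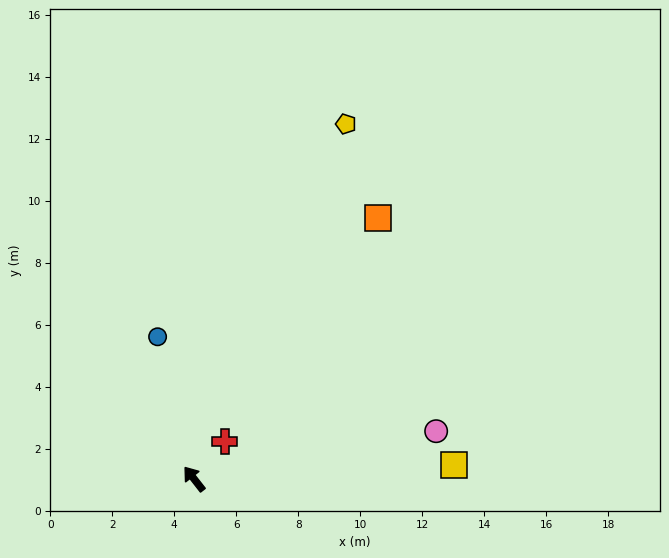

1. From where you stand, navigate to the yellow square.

turn right 125°, forward 8.4 m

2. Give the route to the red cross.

turn right 78°, forward 1.6 m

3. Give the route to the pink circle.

turn right 117°, forward 8.0 m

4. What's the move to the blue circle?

turn right 24°, forward 4.7 m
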